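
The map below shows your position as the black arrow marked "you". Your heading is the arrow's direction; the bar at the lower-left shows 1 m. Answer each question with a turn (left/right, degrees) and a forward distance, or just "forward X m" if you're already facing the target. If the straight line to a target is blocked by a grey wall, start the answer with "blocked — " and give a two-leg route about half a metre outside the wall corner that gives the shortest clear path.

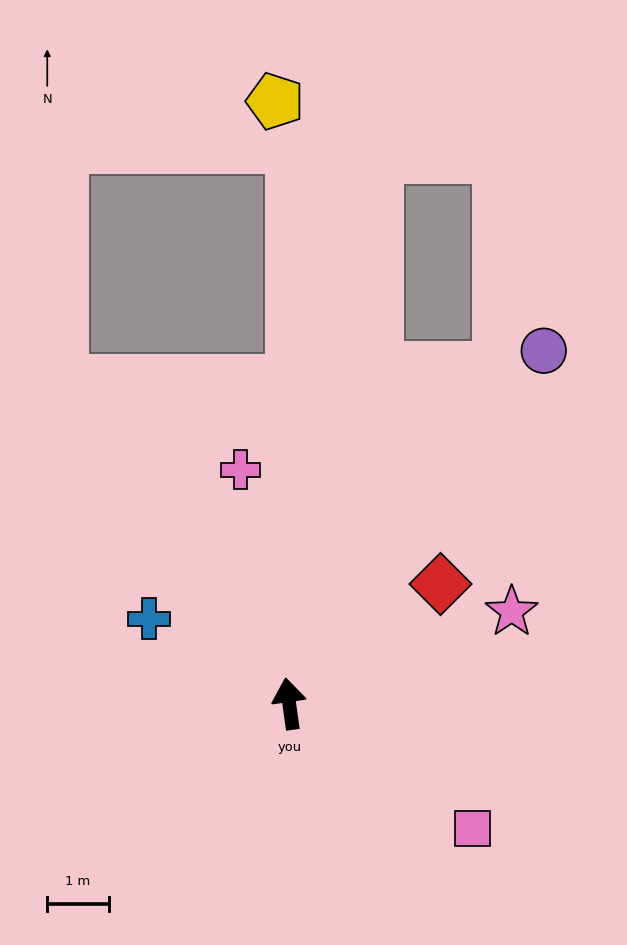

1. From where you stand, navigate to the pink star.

turn right 76°, forward 3.9 m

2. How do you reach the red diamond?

turn right 60°, forward 3.1 m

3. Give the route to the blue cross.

turn left 51°, forward 2.7 m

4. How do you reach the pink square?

turn right 132°, forward 3.6 m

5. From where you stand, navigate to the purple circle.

turn right 44°, forward 7.1 m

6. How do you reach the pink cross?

turn left 4°, forward 3.9 m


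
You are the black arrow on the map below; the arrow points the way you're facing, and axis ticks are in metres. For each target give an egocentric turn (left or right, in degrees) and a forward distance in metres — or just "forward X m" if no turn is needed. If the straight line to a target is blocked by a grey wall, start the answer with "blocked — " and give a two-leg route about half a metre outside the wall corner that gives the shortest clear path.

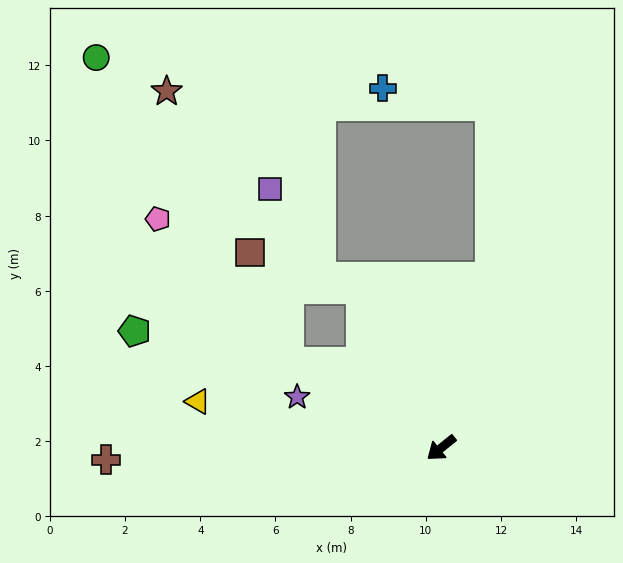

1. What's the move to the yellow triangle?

turn right 50°, forward 6.6 m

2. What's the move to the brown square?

blocked — turn right 68°, forward 4.7 m, then turn right 42°, forward 3.1 m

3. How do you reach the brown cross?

turn right 37°, forward 8.9 m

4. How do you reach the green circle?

blocked — turn right 68°, forward 4.7 m, then turn right 29°, forward 9.6 m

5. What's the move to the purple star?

turn right 58°, forward 4.1 m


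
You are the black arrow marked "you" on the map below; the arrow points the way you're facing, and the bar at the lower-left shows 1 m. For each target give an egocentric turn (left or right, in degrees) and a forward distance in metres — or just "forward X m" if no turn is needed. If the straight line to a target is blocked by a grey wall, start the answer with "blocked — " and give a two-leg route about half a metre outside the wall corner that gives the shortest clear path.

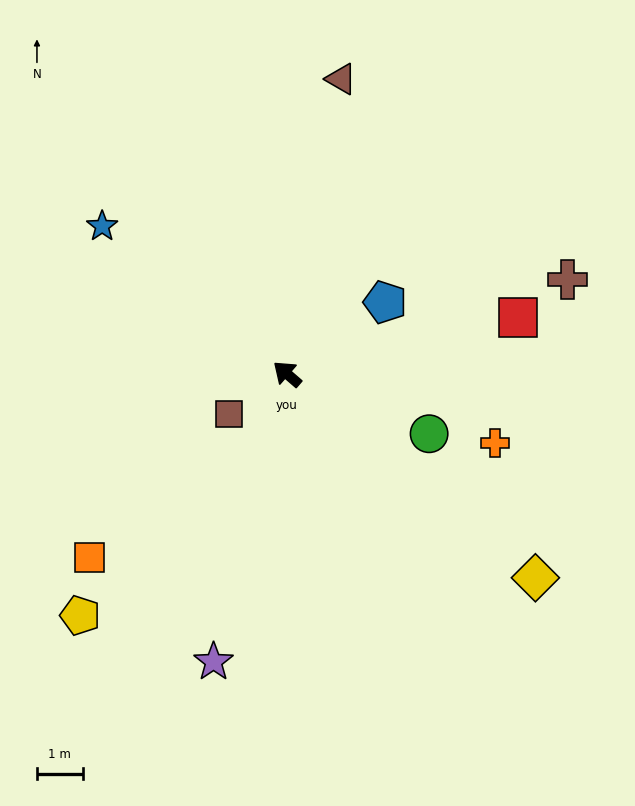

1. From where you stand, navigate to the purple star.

turn left 117°, forward 6.5 m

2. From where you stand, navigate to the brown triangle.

turn right 60°, forward 6.6 m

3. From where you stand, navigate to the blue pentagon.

turn right 103°, forward 2.7 m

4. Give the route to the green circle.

turn right 162°, forward 3.4 m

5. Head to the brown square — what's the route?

turn left 75°, forward 1.5 m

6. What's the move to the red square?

turn right 125°, forward 5.2 m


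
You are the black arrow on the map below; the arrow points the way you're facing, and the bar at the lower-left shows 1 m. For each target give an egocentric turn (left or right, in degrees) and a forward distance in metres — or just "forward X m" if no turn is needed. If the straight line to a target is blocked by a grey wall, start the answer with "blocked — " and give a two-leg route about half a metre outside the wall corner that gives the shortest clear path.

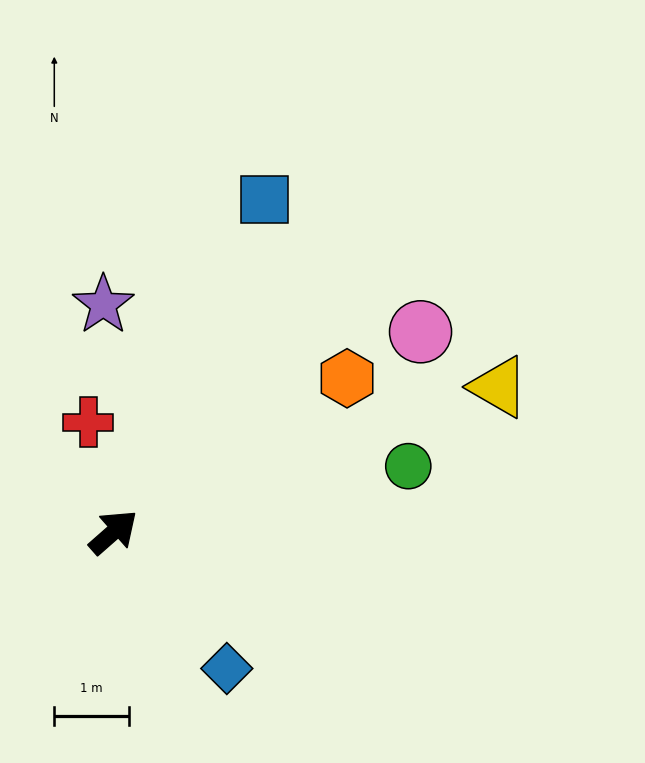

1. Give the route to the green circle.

turn right 29°, forward 4.0 m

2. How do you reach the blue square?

turn left 24°, forward 4.9 m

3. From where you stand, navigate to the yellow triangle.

turn right 21°, forward 5.5 m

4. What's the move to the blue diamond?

turn right 92°, forward 2.4 m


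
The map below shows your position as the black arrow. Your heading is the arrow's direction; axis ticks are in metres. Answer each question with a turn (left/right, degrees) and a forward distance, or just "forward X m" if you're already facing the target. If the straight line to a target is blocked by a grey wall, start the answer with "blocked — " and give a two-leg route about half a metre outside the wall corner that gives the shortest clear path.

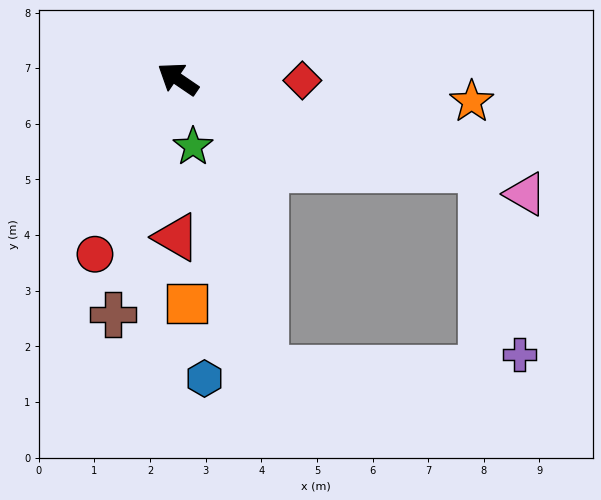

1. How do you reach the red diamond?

turn right 146°, forward 2.2 m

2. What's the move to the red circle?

turn left 99°, forward 3.5 m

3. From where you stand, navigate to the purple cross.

blocked — turn right 162°, forward 5.7 m, then turn right 62°, forward 3.4 m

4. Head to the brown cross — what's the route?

turn left 109°, forward 4.4 m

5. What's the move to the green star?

turn left 137°, forward 1.2 m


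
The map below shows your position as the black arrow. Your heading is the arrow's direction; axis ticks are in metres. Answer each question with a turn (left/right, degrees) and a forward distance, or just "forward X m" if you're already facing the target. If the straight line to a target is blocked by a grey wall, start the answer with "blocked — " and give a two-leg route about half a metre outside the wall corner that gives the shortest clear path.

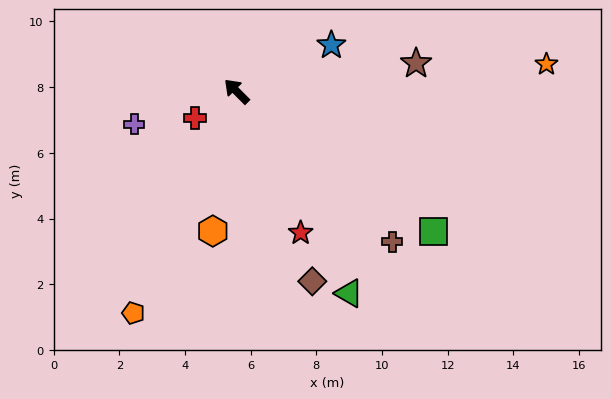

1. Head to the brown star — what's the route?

turn right 126°, forward 5.5 m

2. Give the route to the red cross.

turn left 78°, forward 1.5 m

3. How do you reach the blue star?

turn right 109°, forward 3.2 m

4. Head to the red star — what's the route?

turn left 159°, forward 4.7 m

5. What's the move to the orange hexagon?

turn left 125°, forward 4.3 m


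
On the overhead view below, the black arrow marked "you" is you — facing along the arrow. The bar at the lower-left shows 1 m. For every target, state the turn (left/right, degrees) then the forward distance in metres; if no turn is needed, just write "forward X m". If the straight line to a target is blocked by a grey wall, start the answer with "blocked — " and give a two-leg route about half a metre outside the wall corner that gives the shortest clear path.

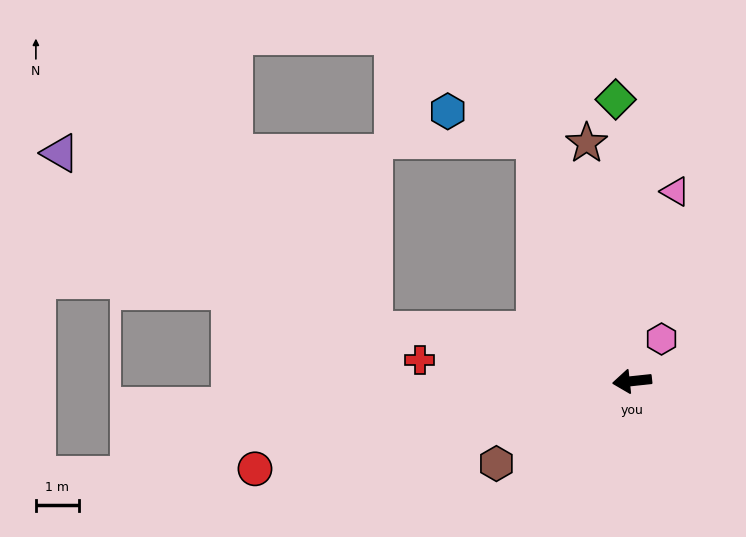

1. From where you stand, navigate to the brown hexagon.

turn left 25°, forward 3.7 m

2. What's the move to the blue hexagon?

blocked — turn right 74°, forward 6.0 m, then turn left 49°, forward 2.1 m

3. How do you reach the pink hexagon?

turn right 131°, forward 1.2 m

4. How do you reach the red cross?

turn right 12°, forward 5.0 m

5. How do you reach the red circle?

turn left 7°, forward 9.0 m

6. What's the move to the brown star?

turn right 85°, forward 5.6 m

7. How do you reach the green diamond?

turn right 93°, forward 6.5 m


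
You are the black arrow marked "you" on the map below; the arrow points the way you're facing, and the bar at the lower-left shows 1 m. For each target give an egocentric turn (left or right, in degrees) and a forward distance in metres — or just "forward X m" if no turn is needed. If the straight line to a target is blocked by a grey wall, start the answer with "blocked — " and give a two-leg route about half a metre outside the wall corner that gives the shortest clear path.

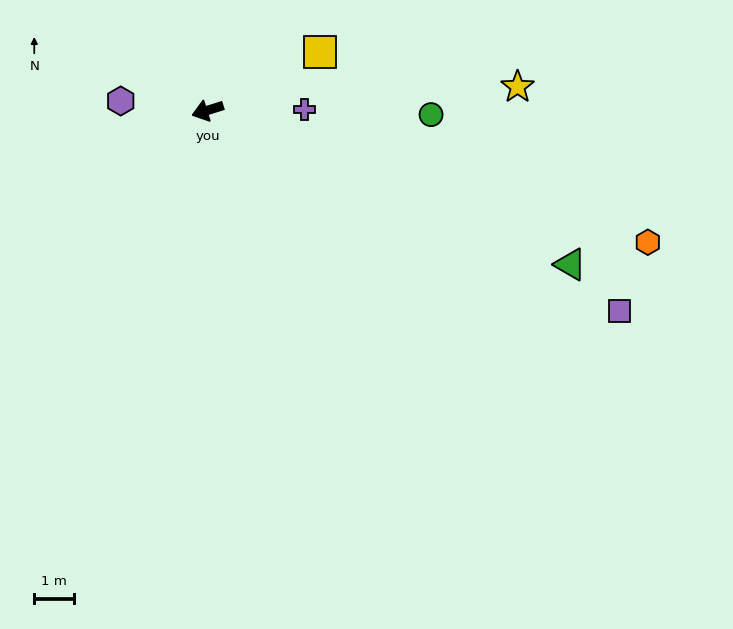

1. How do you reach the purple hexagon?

turn right 24°, forward 2.2 m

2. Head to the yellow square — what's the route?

turn right 170°, forward 3.2 m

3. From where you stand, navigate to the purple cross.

turn left 163°, forward 2.5 m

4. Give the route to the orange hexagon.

turn left 146°, forward 11.7 m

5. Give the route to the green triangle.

turn left 140°, forward 10.0 m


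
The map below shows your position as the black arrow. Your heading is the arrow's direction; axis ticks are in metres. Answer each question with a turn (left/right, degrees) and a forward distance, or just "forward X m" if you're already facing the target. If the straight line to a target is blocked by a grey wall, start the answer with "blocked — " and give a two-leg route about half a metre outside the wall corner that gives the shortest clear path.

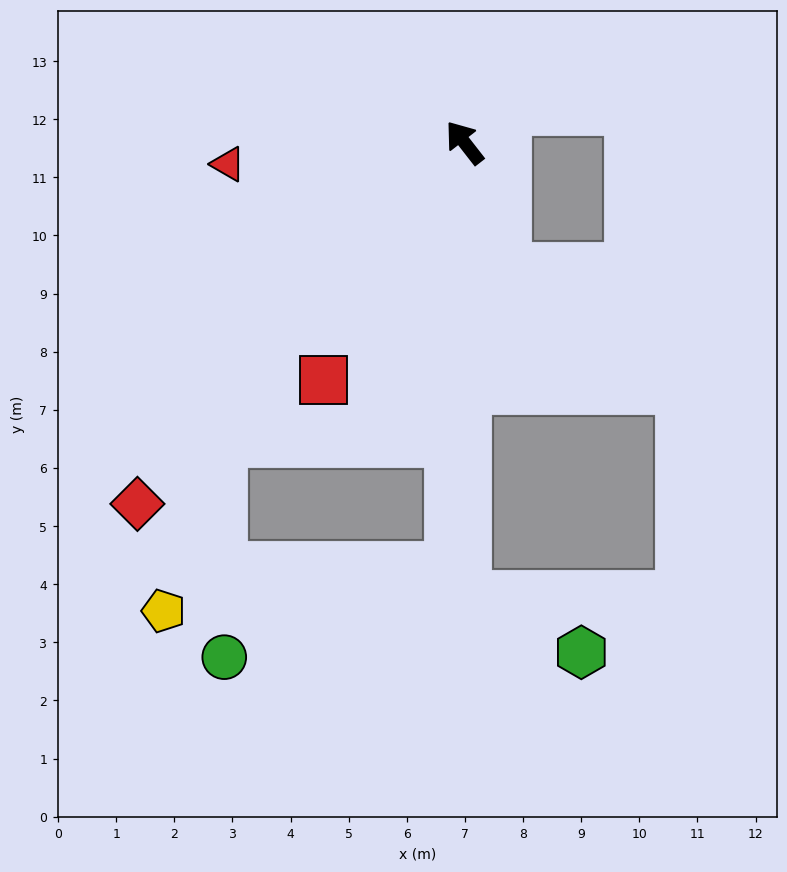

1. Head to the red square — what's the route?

turn left 111°, forward 4.8 m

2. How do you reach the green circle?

blocked — turn left 140°, forward 7.3 m, then turn right 66°, forward 4.2 m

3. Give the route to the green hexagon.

blocked — turn left 142°, forward 7.8 m, then turn left 64°, forward 2.2 m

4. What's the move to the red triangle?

turn left 57°, forward 4.1 m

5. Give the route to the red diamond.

turn left 100°, forward 8.4 m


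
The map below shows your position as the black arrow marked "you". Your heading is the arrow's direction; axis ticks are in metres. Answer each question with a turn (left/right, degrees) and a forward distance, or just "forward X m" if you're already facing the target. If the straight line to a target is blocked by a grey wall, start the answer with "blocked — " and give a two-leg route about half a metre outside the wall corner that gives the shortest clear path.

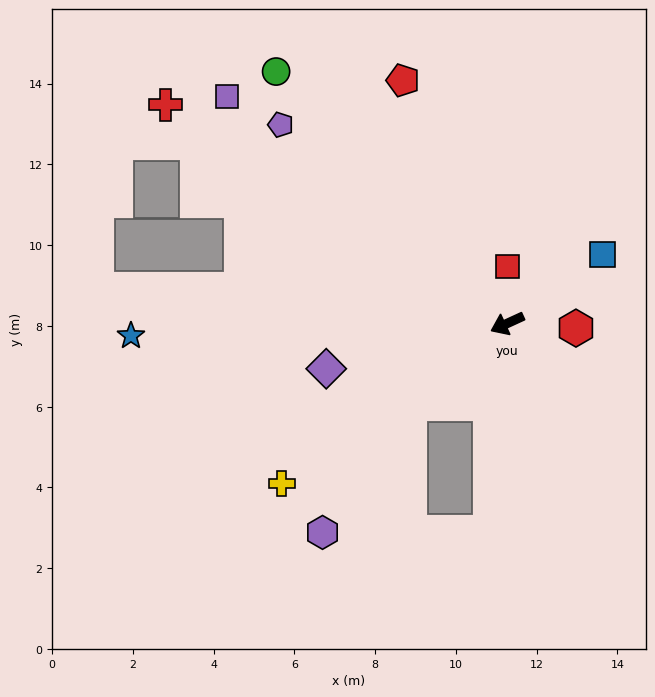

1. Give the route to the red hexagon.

turn left 151°, forward 1.7 m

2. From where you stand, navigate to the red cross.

turn right 57°, forward 10.0 m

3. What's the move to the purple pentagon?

turn right 66°, forward 7.5 m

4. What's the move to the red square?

turn right 115°, forward 1.4 m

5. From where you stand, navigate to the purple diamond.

turn right 11°, forward 4.6 m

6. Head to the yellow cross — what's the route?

turn left 11°, forward 6.8 m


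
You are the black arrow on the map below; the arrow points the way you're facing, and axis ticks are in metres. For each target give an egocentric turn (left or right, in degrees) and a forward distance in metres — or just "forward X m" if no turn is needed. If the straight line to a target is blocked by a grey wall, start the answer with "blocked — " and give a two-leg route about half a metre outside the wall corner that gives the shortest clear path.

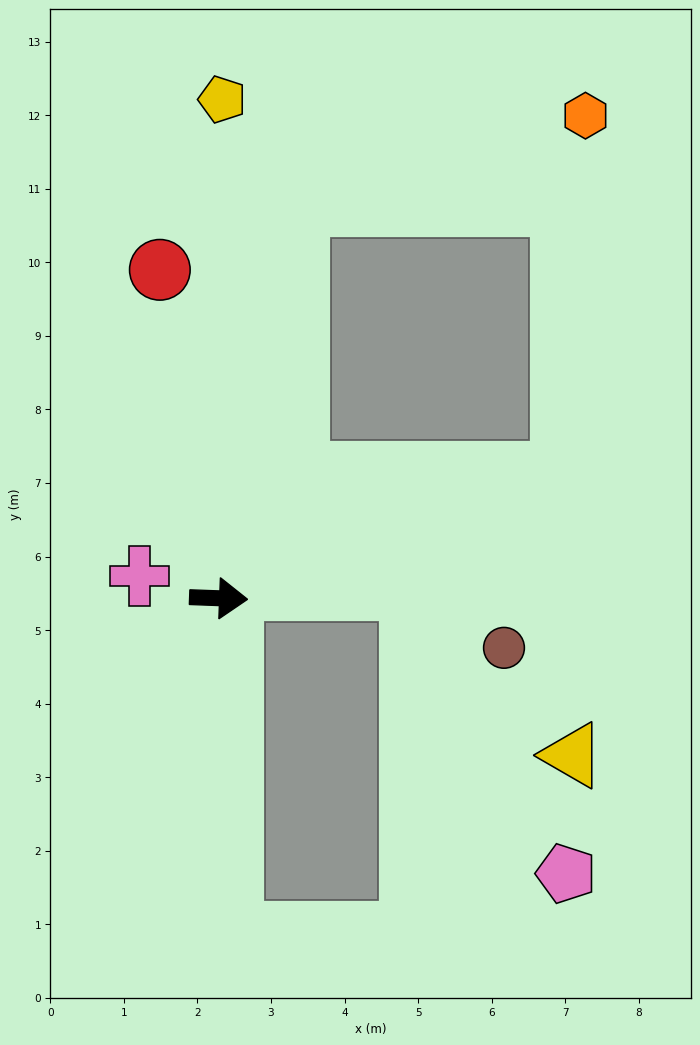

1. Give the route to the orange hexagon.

blocked — turn left 81°, forward 5.5 m, then turn right 62°, forward 4.1 m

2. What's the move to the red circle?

turn left 102°, forward 4.5 m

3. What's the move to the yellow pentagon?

turn left 92°, forward 6.8 m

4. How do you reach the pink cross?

turn left 167°, forward 1.1 m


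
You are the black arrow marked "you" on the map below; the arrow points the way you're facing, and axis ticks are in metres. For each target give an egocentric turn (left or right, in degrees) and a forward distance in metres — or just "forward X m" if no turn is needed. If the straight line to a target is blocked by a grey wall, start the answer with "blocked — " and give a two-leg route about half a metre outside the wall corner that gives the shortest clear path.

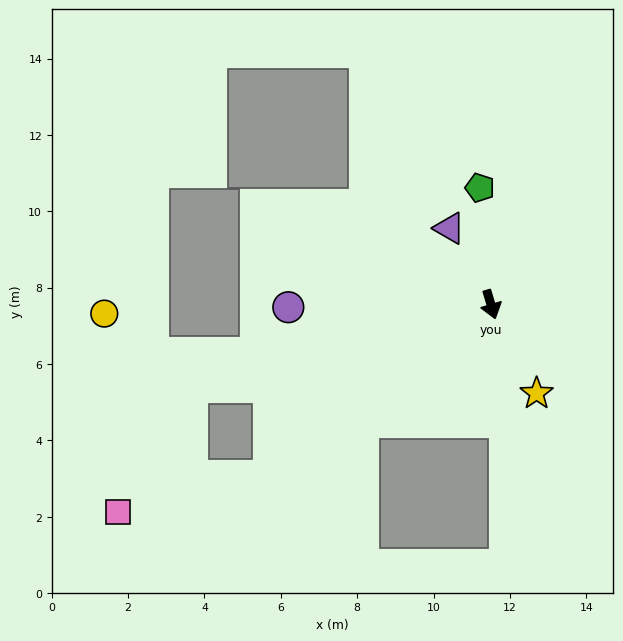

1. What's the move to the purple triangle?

turn right 168°, forward 2.3 m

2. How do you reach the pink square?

blocked — turn right 69°, forward 7.4 m, then turn right 25°, forward 4.1 m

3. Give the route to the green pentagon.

turn left 169°, forward 3.1 m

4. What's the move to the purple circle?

turn right 106°, forward 5.3 m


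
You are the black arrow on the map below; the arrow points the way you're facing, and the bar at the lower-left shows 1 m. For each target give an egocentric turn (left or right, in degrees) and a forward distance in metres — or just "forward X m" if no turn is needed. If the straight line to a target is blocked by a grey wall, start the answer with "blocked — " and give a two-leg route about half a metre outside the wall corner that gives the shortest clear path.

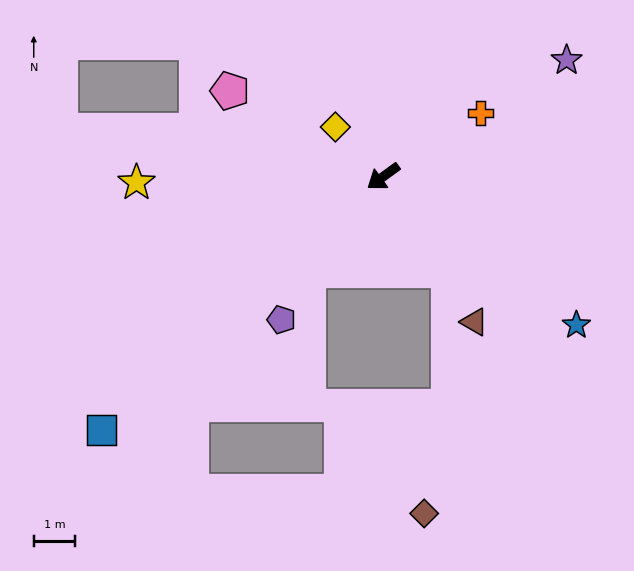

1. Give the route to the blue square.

turn left 6°, forward 9.2 m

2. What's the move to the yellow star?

turn right 35°, forward 6.0 m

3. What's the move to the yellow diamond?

turn right 82°, forward 1.7 m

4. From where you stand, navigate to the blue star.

turn left 106°, forward 5.9 m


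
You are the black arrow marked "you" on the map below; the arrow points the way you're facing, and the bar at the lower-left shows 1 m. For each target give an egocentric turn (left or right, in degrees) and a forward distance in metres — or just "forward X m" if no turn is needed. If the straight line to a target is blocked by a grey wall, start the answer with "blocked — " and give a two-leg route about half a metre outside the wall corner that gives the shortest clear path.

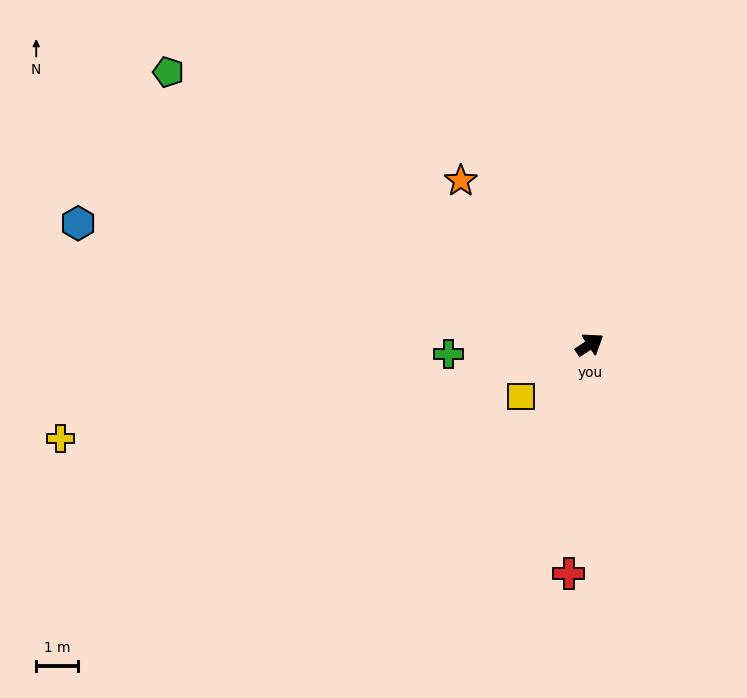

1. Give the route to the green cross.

turn left 150°, forward 3.4 m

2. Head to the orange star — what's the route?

turn left 94°, forward 4.9 m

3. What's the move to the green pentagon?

turn left 113°, forward 11.9 m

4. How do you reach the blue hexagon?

turn left 133°, forward 12.5 m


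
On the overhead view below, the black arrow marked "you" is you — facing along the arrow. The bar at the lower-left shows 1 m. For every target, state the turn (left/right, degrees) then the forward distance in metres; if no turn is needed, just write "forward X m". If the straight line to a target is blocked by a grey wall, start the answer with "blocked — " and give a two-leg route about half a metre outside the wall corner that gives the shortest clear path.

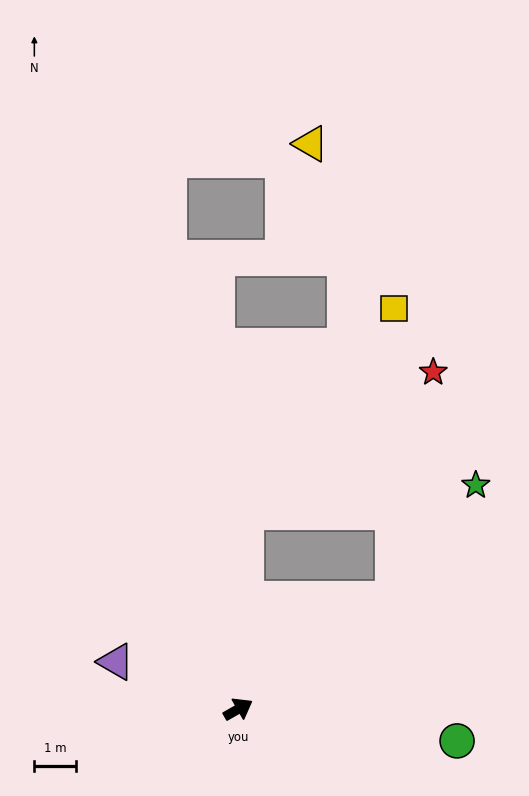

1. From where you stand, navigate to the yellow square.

blocked — turn left 58°, forward 4.7 m, then turn right 34°, forward 6.0 m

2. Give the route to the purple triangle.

turn left 129°, forward 3.1 m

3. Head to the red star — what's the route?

blocked — turn left 6°, forward 4.6 m, then turn left 44°, forward 5.5 m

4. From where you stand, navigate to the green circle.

turn right 38°, forward 5.3 m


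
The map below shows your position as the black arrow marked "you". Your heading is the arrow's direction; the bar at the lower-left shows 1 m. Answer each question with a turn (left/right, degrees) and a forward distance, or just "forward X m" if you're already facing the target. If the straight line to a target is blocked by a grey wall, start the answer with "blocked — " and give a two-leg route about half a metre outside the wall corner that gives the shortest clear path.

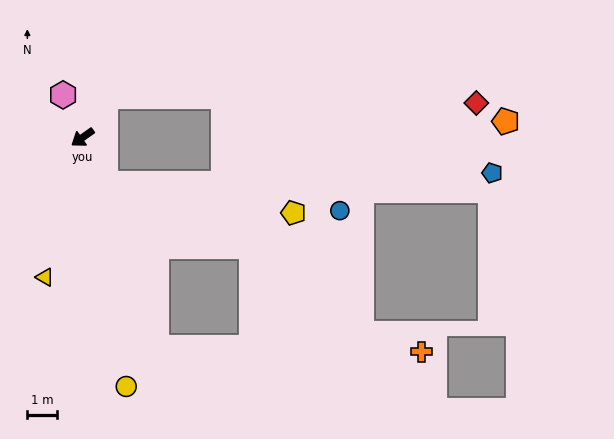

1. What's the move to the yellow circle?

turn left 65°, forward 8.4 m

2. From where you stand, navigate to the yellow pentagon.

blocked — turn left 81°, forward 1.7 m, then turn left 55°, forward 6.3 m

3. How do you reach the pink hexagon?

turn right 101°, forward 1.6 m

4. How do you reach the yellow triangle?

turn left 40°, forward 4.8 m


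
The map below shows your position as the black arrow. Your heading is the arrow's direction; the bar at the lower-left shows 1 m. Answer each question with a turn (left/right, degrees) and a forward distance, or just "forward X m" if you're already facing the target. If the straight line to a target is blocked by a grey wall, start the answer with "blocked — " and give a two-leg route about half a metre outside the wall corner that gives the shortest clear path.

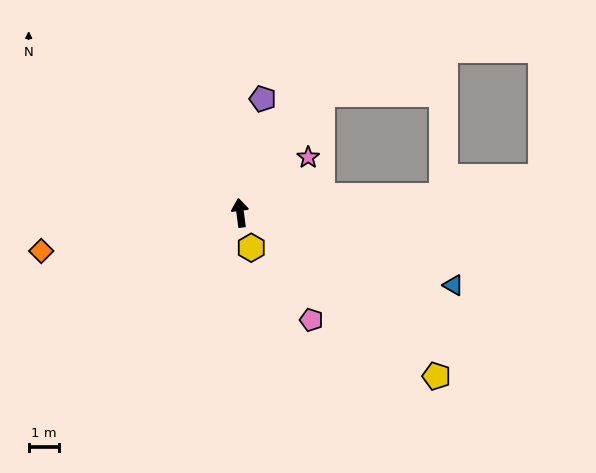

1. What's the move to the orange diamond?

turn left 93°, forward 6.7 m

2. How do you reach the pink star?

turn right 58°, forward 2.9 m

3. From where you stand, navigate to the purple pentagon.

turn right 19°, forward 3.8 m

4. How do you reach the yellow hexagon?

turn right 170°, forward 1.2 m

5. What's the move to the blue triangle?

turn right 116°, forward 7.5 m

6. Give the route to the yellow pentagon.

turn right 137°, forward 8.5 m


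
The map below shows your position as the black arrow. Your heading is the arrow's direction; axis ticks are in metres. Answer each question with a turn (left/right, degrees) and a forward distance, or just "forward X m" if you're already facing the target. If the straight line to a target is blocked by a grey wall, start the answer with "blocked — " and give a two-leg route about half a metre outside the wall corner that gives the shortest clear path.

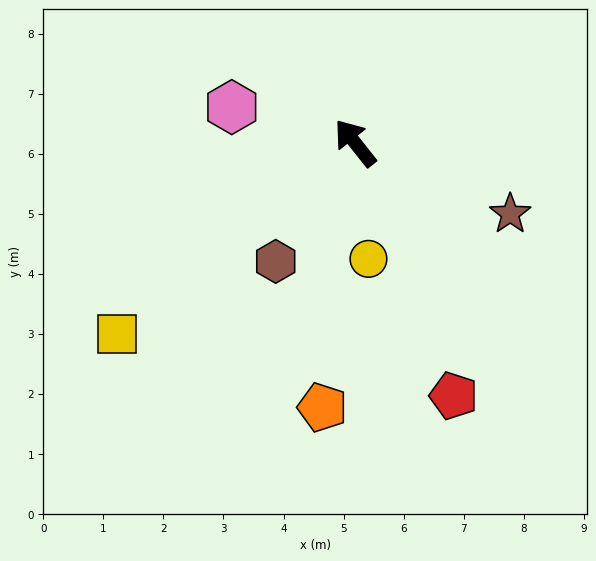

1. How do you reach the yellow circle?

turn left 148°, forward 1.9 m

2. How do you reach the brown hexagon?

turn left 108°, forward 2.4 m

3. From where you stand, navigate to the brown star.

turn right 153°, forward 2.8 m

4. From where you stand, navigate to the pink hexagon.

turn left 35°, forward 2.1 m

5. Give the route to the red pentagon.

turn left 163°, forward 4.5 m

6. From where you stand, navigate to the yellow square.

turn left 90°, forward 5.1 m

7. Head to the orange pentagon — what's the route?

turn left 134°, forward 4.4 m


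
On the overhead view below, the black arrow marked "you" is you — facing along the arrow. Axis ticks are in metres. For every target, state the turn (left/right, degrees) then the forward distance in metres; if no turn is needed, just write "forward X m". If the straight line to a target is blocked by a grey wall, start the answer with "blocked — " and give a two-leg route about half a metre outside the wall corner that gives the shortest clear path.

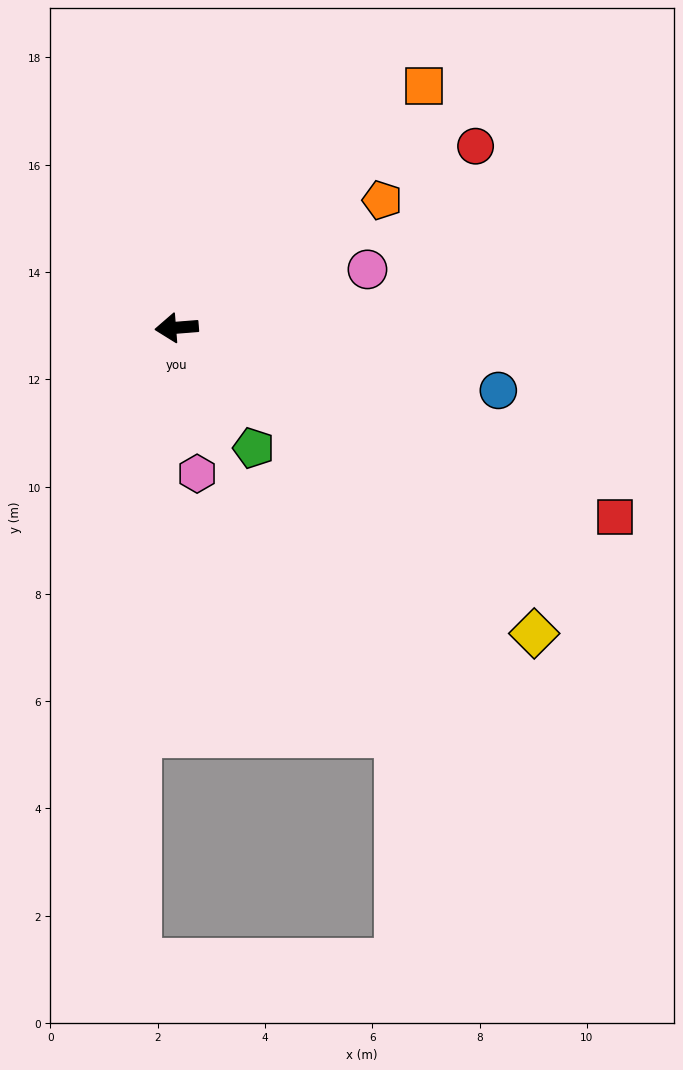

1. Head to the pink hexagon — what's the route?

turn left 93°, forward 2.7 m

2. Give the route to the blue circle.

turn left 164°, forward 6.1 m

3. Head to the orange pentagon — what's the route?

turn right 153°, forward 4.5 m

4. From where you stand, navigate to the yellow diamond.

turn left 135°, forward 8.8 m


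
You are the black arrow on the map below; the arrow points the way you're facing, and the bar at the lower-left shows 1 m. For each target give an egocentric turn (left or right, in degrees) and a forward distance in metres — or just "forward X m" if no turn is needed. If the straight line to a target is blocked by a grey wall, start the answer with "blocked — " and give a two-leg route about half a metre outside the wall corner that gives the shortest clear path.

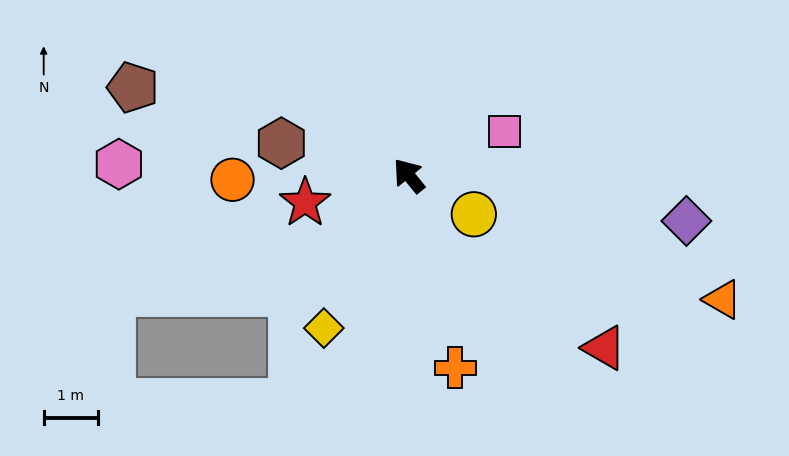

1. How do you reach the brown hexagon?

turn left 37°, forward 2.4 m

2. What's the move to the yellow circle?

turn right 160°, forward 1.4 m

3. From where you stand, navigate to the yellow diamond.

turn left 112°, forward 3.2 m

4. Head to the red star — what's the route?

turn left 66°, forward 2.0 m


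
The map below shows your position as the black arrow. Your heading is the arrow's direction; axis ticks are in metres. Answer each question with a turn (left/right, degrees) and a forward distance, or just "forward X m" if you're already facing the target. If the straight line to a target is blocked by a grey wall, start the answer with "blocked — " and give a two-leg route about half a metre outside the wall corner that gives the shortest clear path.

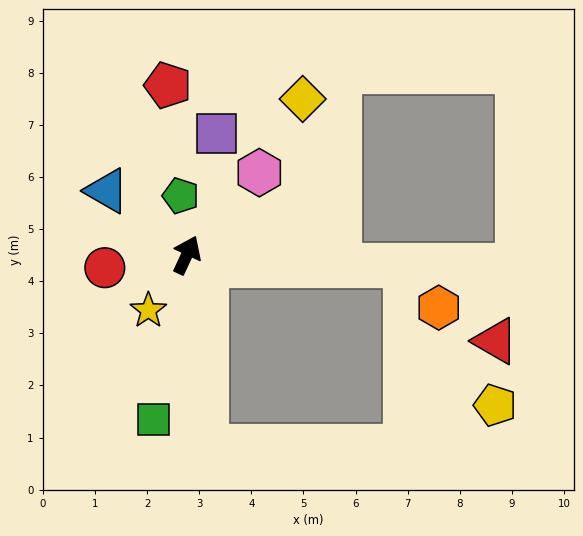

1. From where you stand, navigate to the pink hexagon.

turn right 16°, forward 2.1 m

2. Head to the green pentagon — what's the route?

turn left 31°, forward 1.1 m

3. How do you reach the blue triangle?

turn left 76°, forward 2.0 m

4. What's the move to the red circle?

turn left 124°, forward 1.6 m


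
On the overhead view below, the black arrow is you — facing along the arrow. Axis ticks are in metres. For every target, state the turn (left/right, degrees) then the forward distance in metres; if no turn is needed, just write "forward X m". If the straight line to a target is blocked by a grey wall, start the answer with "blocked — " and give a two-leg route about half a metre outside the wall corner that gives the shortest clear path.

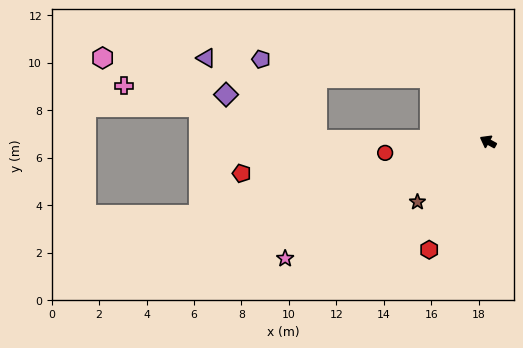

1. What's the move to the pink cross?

blocked — turn left 28°, forward 7.2 m, then turn right 15°, forward 8.4 m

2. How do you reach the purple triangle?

blocked — turn left 28°, forward 7.2 m, then turn right 36°, forward 5.8 m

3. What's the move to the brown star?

turn left 69°, forward 3.9 m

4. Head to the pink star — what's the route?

turn left 59°, forward 9.9 m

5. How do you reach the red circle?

turn left 35°, forward 4.4 m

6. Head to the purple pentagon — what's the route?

blocked — turn right 18°, forward 3.6 m, then turn left 40°, forward 7.2 m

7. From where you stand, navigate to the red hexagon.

turn left 90°, forward 5.2 m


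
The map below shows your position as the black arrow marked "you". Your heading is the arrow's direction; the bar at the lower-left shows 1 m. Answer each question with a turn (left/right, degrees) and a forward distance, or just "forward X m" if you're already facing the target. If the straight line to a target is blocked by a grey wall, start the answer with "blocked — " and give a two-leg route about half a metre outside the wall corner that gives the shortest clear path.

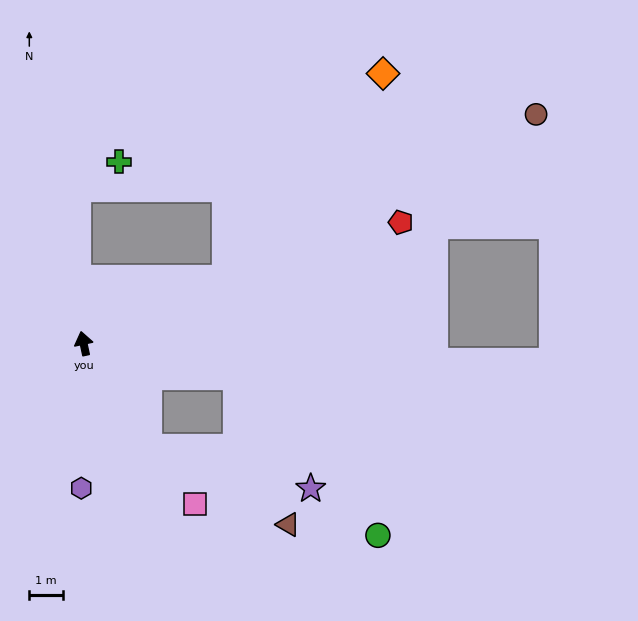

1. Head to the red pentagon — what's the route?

turn right 81°, forward 10.1 m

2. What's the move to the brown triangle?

blocked — turn right 161°, forward 3.6 m, then turn left 30°, forward 4.8 m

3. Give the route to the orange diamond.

blocked — turn right 78°, forward 4.6 m, then turn left 29°, forward 7.7 m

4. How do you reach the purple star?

blocked — turn right 161°, forward 3.6 m, then turn left 45°, forward 5.0 m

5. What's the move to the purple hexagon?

turn left 167°, forward 4.3 m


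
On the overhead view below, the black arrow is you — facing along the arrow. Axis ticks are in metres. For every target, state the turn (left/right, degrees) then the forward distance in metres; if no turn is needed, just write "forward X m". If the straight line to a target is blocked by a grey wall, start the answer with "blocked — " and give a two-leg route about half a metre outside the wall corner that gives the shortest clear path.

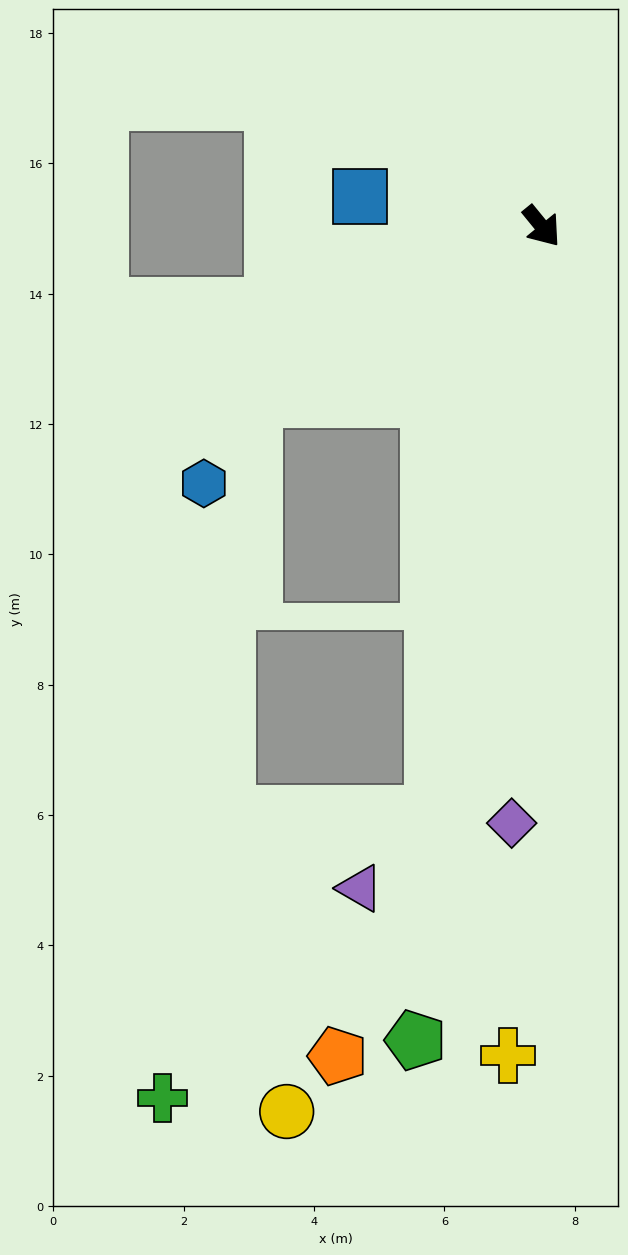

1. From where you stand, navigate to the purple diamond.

turn right 42°, forward 9.2 m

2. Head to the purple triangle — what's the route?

blocked — turn right 50°, forward 9.2 m, then turn right 33°, forward 1.6 m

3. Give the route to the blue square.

turn right 139°, forward 2.8 m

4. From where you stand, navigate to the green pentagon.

turn right 48°, forward 12.6 m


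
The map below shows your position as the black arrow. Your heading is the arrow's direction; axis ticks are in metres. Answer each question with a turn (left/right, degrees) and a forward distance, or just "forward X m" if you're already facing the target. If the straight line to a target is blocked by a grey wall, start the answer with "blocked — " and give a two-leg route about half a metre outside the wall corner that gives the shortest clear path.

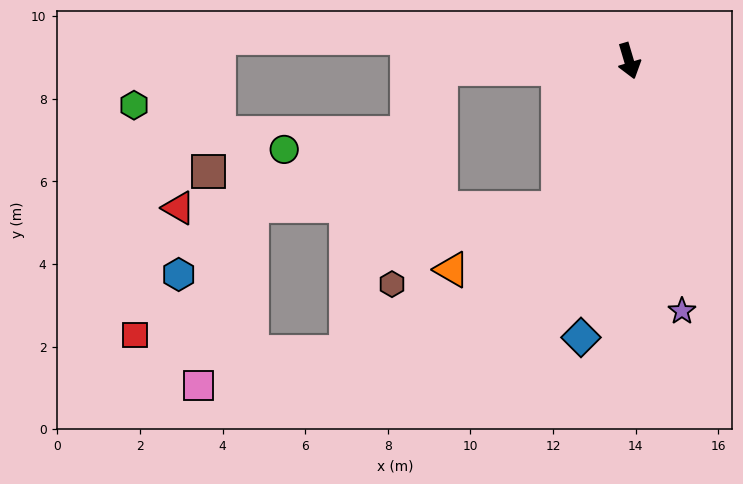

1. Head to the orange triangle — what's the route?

blocked — turn right 42°, forward 4.0 m, then turn right 35°, forward 3.0 m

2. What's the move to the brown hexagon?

blocked — turn right 104°, forward 4.6 m, then turn left 75°, forward 5.4 m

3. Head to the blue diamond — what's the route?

turn right 26°, forward 6.8 m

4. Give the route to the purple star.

turn right 5°, forward 6.2 m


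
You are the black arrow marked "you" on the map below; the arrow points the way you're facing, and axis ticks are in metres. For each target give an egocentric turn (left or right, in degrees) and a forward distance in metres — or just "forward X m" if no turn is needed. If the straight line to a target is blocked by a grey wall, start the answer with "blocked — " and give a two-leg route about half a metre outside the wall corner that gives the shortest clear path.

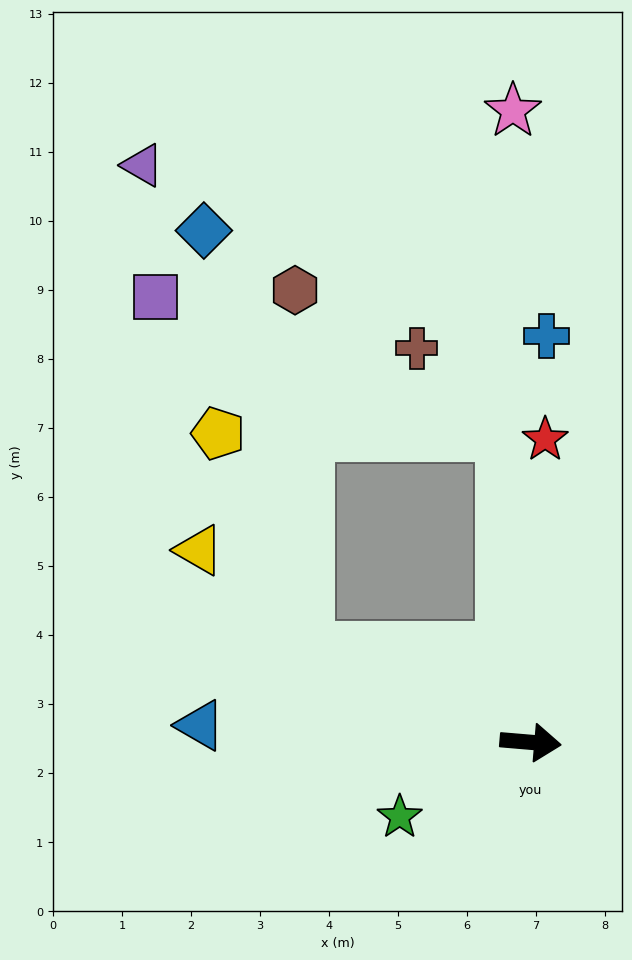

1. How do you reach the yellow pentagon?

blocked — turn left 163°, forward 3.5 m, then turn right 47°, forward 3.4 m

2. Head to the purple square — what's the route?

blocked — turn left 100°, forward 4.5 m, then turn left 64°, forward 5.4 m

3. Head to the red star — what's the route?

turn left 92°, forward 4.4 m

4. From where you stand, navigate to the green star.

turn right 145°, forward 2.2 m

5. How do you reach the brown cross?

blocked — turn left 100°, forward 4.5 m, then turn left 41°, forward 1.8 m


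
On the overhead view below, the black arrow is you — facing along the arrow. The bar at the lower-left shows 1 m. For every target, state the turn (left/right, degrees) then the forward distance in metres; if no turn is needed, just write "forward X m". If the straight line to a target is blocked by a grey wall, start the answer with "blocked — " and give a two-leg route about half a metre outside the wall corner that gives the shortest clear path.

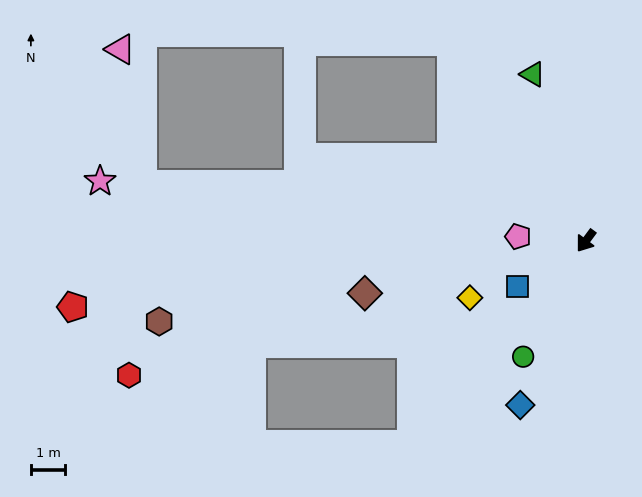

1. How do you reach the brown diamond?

turn right 40°, forward 6.6 m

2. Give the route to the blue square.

turn right 20°, forward 2.4 m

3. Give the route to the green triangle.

turn right 126°, forward 5.1 m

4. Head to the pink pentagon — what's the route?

turn right 57°, forward 2.0 m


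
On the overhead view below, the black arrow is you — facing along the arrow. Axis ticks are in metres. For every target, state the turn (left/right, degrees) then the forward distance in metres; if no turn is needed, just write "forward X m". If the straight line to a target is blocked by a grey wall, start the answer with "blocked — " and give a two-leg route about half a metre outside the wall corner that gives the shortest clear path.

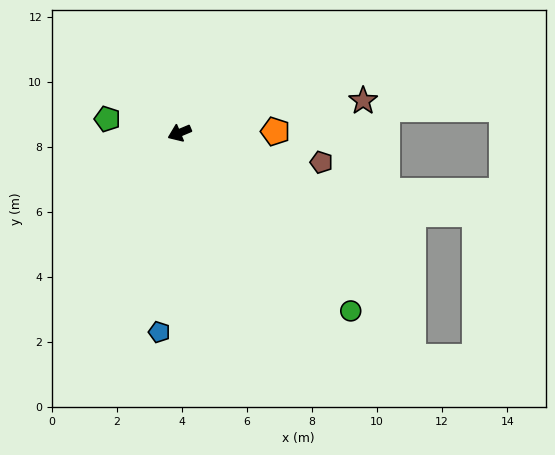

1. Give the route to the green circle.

turn left 111°, forward 7.6 m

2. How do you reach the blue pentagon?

turn left 61°, forward 6.2 m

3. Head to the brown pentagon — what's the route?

turn left 145°, forward 4.5 m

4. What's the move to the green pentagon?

turn right 34°, forward 2.3 m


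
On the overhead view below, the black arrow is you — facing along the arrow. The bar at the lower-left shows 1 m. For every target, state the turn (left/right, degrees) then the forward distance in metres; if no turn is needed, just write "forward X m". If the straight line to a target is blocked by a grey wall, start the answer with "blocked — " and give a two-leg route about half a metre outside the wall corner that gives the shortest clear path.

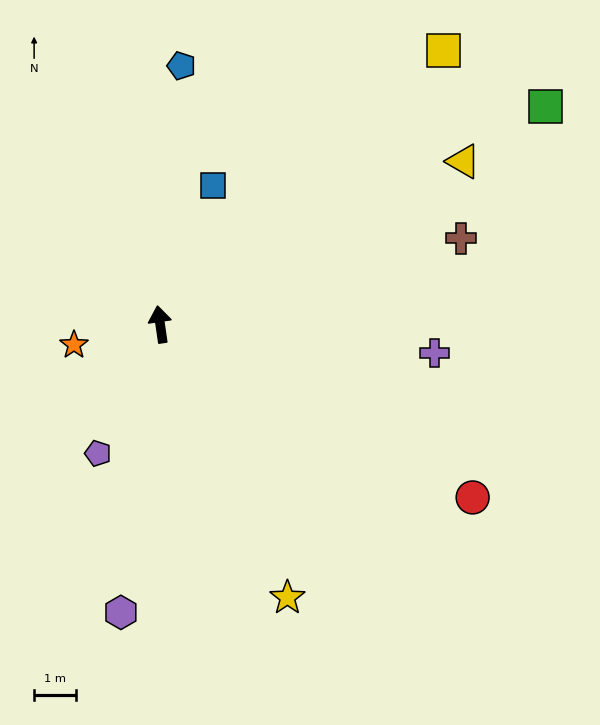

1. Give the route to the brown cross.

turn right 82°, forward 7.5 m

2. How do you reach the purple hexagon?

turn left 164°, forward 7.0 m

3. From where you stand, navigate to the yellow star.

turn right 163°, forward 7.2 m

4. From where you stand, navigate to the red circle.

turn right 127°, forward 8.6 m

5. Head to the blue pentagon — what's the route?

turn right 13°, forward 6.2 m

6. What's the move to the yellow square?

turn right 54°, forward 9.5 m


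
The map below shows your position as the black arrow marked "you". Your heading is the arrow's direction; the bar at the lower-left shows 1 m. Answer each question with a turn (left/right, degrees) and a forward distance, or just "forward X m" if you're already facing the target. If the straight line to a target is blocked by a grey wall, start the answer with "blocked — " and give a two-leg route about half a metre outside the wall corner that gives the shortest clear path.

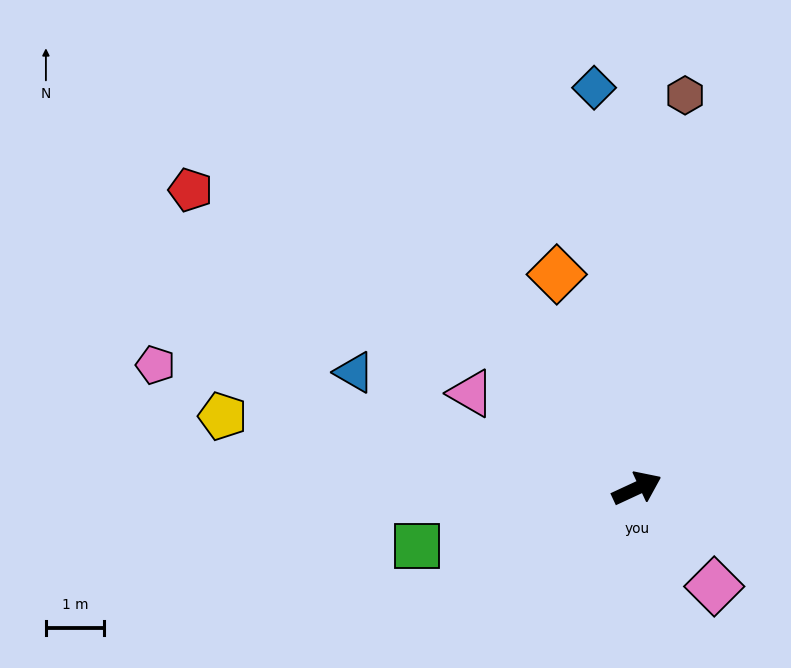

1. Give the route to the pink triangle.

turn left 125°, forward 3.3 m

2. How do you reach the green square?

turn left 170°, forward 3.9 m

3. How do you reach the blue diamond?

turn left 71°, forward 6.9 m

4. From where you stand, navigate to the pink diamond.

turn right 77°, forward 2.1 m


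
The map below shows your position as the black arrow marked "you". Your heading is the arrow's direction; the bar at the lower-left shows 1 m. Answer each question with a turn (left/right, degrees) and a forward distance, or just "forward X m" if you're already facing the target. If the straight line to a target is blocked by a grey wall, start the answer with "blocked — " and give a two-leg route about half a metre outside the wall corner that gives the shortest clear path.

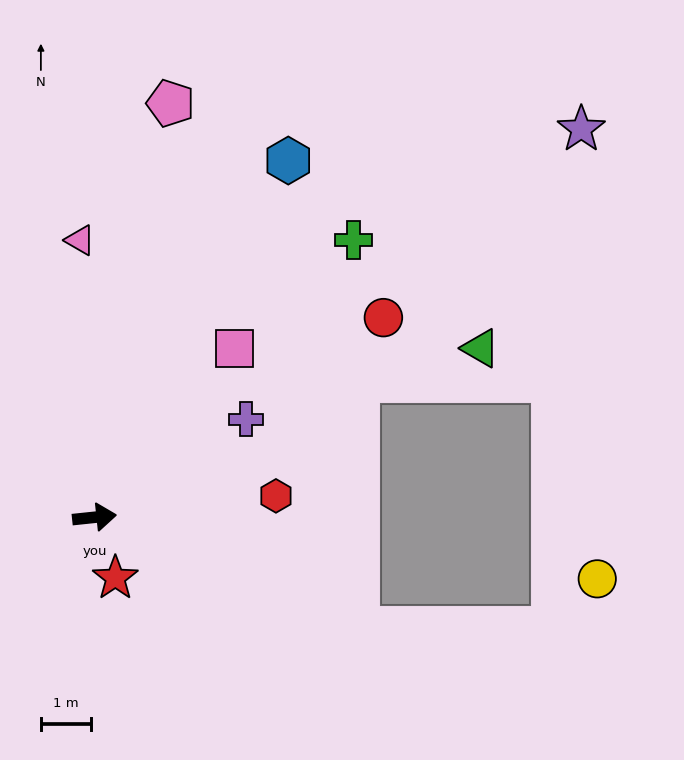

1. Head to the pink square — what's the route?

turn left 44°, forward 4.4 m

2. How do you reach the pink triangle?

turn left 87°, forward 5.5 m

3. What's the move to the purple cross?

turn left 27°, forward 3.6 m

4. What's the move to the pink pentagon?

turn left 74°, forward 8.4 m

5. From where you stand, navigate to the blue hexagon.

turn left 56°, forward 8.1 m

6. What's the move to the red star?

turn right 77°, forward 1.3 m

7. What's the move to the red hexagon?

forward 3.6 m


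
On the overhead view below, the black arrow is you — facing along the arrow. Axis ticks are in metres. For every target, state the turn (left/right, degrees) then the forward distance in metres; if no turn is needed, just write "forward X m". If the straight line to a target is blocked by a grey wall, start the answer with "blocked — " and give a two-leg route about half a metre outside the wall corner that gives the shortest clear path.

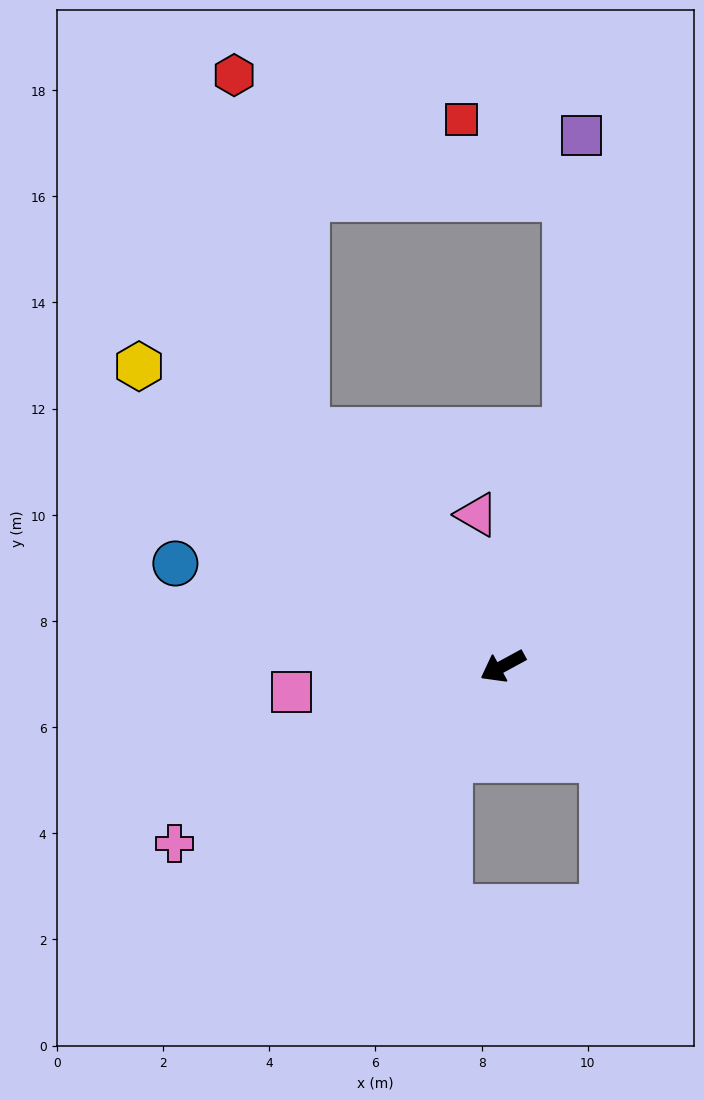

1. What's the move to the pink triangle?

turn right 109°, forward 2.9 m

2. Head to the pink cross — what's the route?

forward 7.0 m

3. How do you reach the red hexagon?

blocked — turn right 79°, forward 5.8 m, then turn right 28°, forward 6.8 m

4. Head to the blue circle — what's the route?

turn right 46°, forward 6.5 m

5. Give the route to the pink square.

turn right 22°, forward 4.0 m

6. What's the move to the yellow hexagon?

turn right 68°, forward 8.9 m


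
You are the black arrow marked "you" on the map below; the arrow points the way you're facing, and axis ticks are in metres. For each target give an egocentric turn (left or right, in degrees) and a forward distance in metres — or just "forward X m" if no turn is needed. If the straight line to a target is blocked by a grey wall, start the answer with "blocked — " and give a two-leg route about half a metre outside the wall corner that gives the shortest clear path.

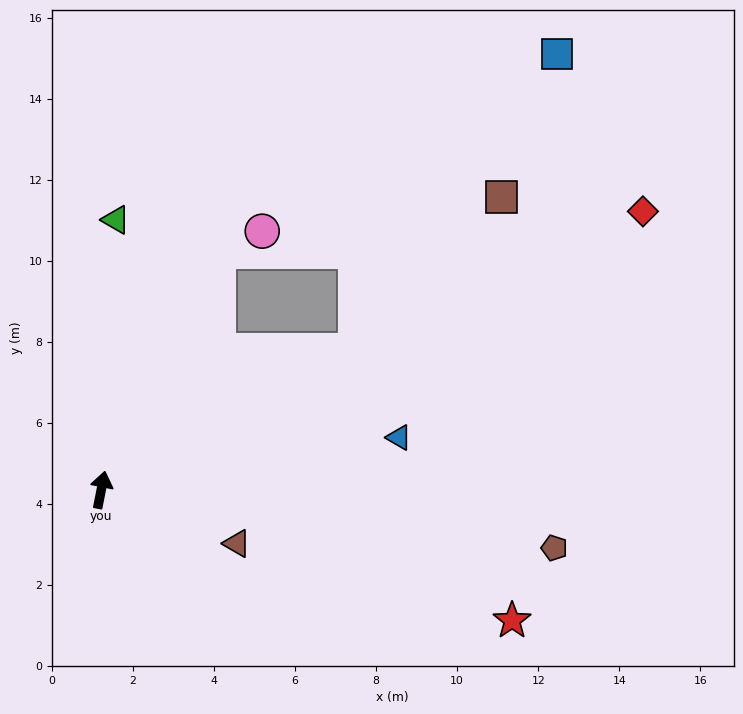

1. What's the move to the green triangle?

turn left 8°, forward 6.7 m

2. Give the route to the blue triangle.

turn right 69°, forward 7.5 m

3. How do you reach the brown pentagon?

turn right 86°, forward 11.3 m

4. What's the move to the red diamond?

turn right 52°, forward 15.0 m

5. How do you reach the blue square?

blocked — turn right 50°, forward 7.2 m, then turn left 27°, forward 8.8 m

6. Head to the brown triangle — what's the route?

turn right 100°, forward 3.6 m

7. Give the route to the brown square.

blocked — turn right 50°, forward 7.2 m, then turn left 18°, forward 5.2 m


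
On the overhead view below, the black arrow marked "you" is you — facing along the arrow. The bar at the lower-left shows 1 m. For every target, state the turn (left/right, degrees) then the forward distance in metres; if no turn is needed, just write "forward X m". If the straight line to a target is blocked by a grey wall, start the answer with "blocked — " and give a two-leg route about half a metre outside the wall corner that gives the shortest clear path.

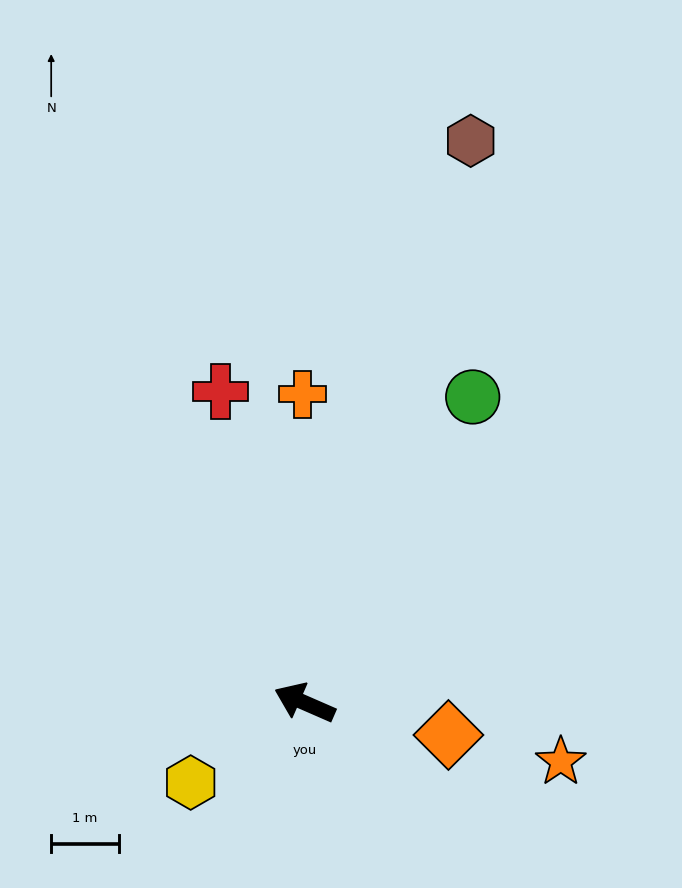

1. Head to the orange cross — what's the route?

turn right 66°, forward 4.5 m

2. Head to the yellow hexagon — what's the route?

turn left 59°, forward 2.0 m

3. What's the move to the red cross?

turn right 51°, forward 4.7 m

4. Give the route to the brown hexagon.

turn right 83°, forward 8.6 m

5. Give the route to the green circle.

turn right 95°, forward 5.1 m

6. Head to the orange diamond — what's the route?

turn right 169°, forward 2.2 m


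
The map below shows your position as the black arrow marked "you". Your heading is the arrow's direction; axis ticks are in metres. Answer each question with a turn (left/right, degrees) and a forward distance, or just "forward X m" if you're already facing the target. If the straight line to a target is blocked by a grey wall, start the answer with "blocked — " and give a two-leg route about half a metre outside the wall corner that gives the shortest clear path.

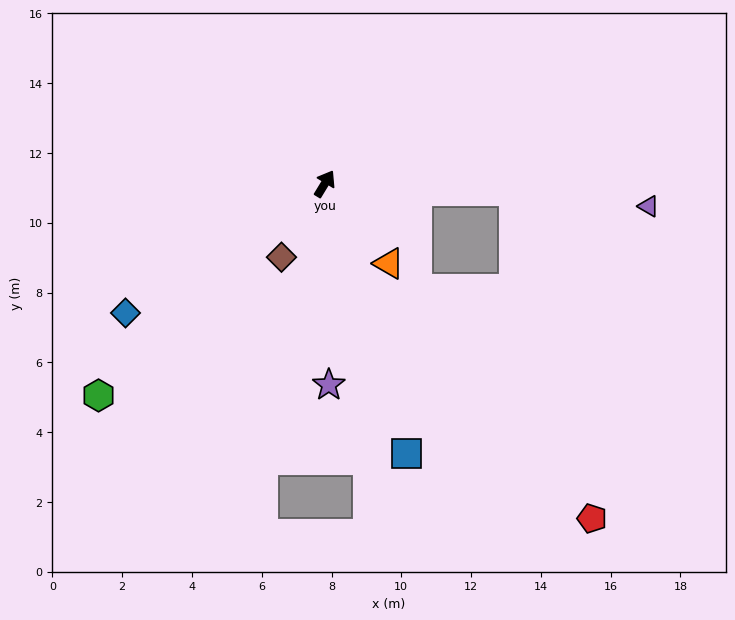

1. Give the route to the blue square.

turn right 132°, forward 8.1 m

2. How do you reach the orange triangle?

turn right 110°, forward 2.9 m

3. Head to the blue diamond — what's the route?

turn left 154°, forward 6.8 m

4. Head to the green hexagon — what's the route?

turn left 164°, forward 8.9 m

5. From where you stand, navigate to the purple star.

turn right 148°, forward 5.8 m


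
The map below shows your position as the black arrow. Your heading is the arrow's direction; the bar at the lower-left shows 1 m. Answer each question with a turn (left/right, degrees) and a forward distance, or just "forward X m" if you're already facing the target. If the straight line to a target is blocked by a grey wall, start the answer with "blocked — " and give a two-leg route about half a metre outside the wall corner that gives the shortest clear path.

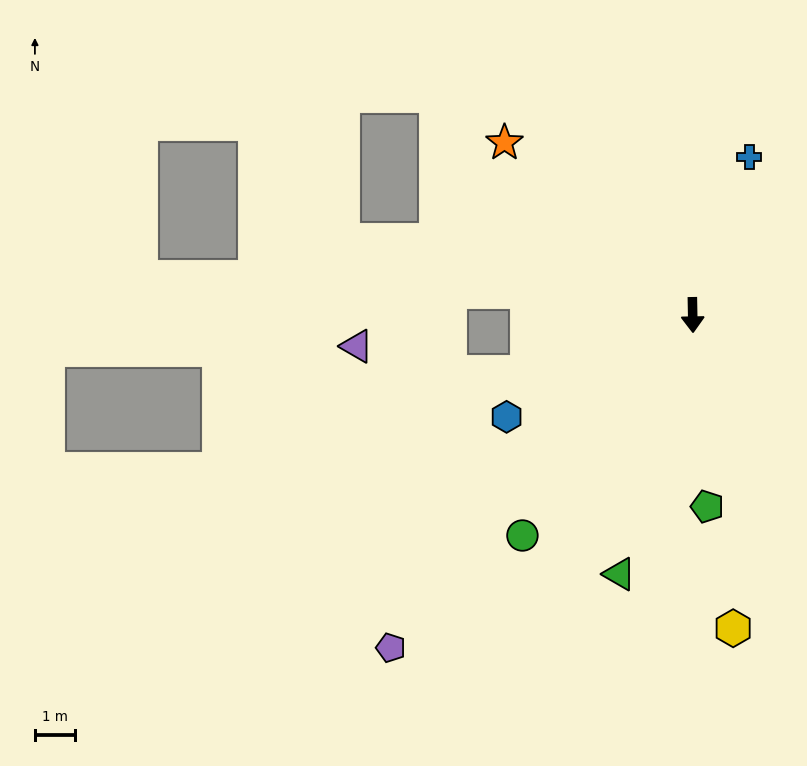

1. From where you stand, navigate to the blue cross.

turn left 159°, forward 4.2 m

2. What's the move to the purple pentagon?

turn right 43°, forward 11.2 m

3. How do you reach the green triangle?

turn right 17°, forward 6.7 m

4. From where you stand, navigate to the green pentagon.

turn left 3°, forward 4.8 m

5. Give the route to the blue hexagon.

turn right 62°, forward 5.3 m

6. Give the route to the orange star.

turn right 134°, forward 6.4 m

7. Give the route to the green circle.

turn right 39°, forward 6.9 m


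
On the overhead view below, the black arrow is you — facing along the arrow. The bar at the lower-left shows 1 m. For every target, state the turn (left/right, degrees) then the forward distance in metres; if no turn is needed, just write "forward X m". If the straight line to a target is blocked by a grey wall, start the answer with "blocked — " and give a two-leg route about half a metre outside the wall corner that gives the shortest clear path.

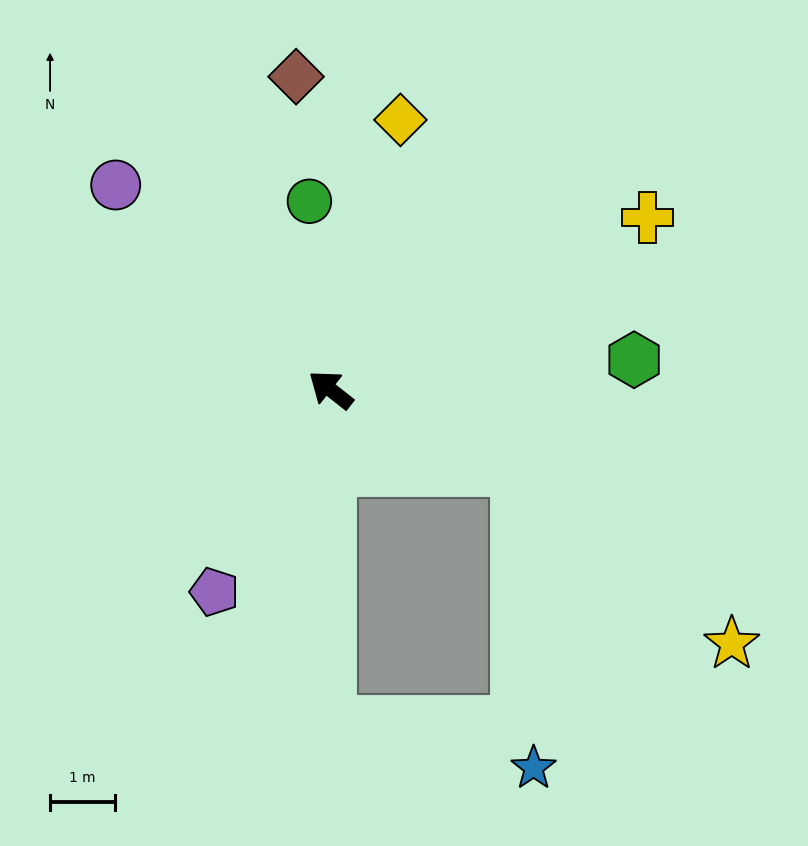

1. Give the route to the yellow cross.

turn right 113°, forward 5.5 m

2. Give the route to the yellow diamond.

turn right 66°, forward 4.3 m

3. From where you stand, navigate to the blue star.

blocked — turn right 165°, forward 3.1 m, then turn right 64°, forward 4.6 m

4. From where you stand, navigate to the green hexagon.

turn right 136°, forward 4.7 m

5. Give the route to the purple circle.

turn right 5°, forward 4.6 m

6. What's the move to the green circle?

turn right 45°, forward 2.9 m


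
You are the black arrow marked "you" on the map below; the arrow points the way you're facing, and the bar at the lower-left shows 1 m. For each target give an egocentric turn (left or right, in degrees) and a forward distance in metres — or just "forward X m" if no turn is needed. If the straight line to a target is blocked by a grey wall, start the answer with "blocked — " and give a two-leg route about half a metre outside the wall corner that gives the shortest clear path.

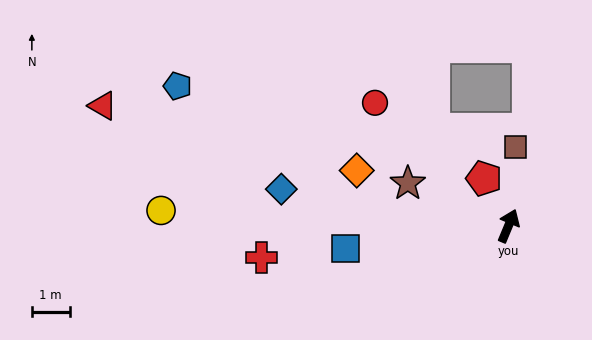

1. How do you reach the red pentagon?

turn left 50°, forward 1.4 m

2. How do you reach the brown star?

turn left 90°, forward 2.9 m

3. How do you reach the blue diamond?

turn left 103°, forward 6.1 m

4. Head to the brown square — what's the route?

turn left 18°, forward 2.1 m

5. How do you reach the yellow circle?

turn left 110°, forward 9.2 m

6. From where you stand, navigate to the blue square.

turn left 120°, forward 4.4 m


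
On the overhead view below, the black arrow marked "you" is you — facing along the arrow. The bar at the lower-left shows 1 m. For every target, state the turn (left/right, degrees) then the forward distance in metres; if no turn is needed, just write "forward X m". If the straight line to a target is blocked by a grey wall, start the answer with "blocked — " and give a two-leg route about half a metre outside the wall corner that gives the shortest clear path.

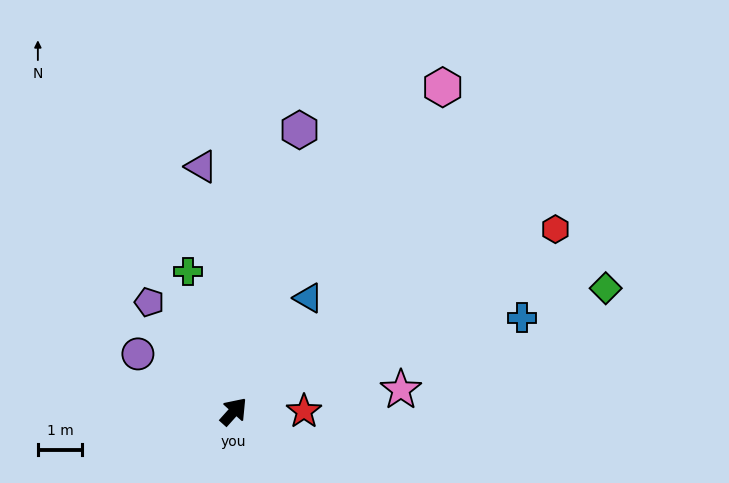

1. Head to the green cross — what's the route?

turn left 60°, forward 3.3 m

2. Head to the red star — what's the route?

turn right 48°, forward 1.6 m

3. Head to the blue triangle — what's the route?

turn left 9°, forward 3.0 m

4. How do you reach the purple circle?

turn left 101°, forward 2.5 m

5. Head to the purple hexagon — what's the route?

turn left 29°, forward 6.5 m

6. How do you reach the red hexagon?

turn right 19°, forward 8.3 m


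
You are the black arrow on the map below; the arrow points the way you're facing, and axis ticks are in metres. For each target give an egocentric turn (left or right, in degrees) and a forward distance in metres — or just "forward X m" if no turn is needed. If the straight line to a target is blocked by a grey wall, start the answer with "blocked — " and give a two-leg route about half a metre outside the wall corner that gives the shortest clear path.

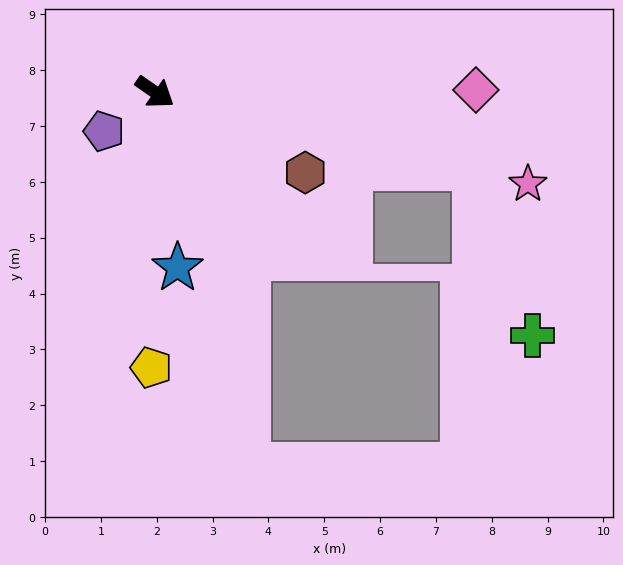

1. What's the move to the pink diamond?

turn left 35°, forward 5.7 m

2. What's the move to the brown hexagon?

turn left 7°, forward 3.1 m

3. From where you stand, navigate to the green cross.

blocked — turn left 22°, forward 5.9 m, then turn right 59°, forward 3.2 m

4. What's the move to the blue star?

turn right 48°, forward 3.2 m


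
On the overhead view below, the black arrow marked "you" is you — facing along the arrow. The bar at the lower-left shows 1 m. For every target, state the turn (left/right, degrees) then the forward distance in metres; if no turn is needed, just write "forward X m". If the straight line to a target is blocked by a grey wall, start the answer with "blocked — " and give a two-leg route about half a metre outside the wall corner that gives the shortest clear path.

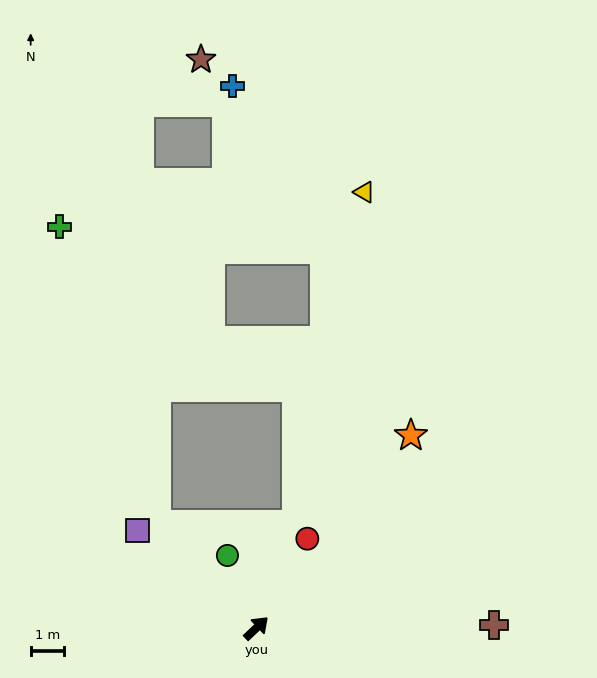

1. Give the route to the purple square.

turn left 97°, forward 4.6 m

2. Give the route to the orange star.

turn left 8°, forward 7.3 m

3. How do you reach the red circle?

turn left 17°, forward 3.0 m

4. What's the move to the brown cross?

turn right 43°, forward 7.1 m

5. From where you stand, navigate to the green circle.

turn left 68°, forward 2.3 m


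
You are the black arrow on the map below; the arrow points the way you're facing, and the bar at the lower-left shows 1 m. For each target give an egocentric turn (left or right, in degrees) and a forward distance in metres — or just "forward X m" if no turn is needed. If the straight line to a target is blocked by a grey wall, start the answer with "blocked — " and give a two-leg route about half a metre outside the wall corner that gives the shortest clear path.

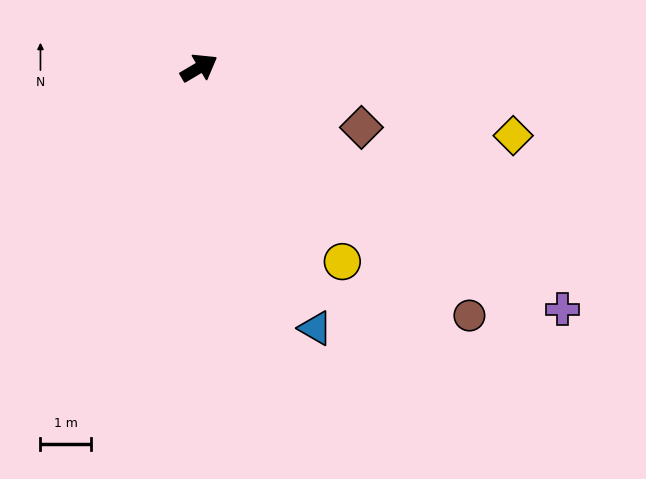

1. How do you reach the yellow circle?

turn right 84°, forward 4.7 m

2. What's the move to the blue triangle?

turn right 96°, forward 5.6 m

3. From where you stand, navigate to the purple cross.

turn right 64°, forward 8.6 m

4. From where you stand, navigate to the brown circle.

turn right 73°, forward 7.2 m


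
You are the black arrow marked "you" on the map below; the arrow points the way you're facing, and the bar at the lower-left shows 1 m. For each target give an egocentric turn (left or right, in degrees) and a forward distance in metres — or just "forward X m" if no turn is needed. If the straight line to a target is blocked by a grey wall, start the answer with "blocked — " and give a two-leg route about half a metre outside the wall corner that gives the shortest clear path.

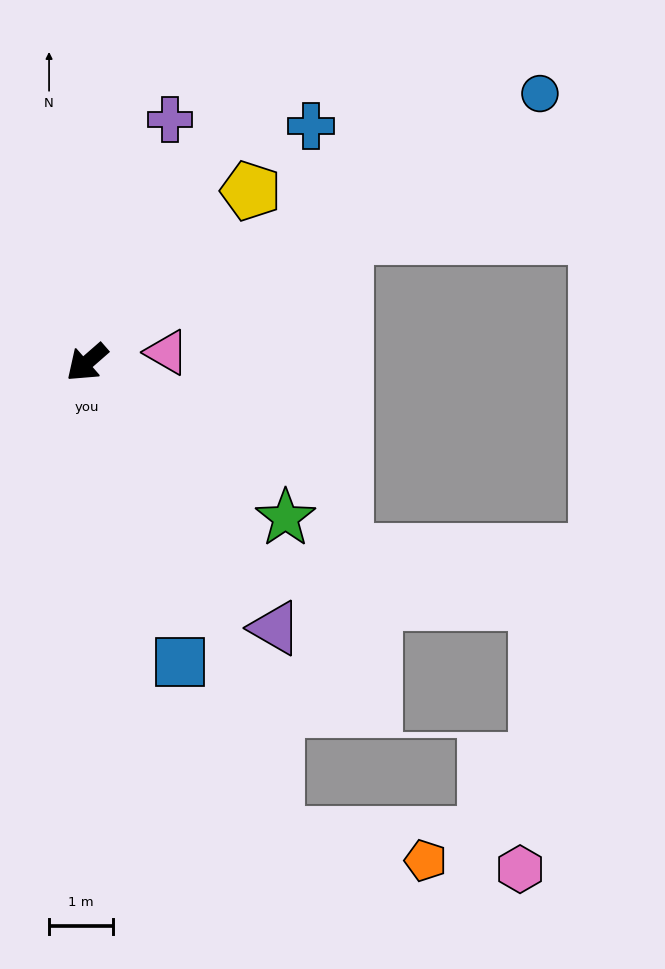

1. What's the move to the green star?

turn left 101°, forward 3.9 m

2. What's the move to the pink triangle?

turn left 146°, forward 1.3 m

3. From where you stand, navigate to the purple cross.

turn right 150°, forward 4.0 m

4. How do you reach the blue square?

turn left 66°, forward 4.9 m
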